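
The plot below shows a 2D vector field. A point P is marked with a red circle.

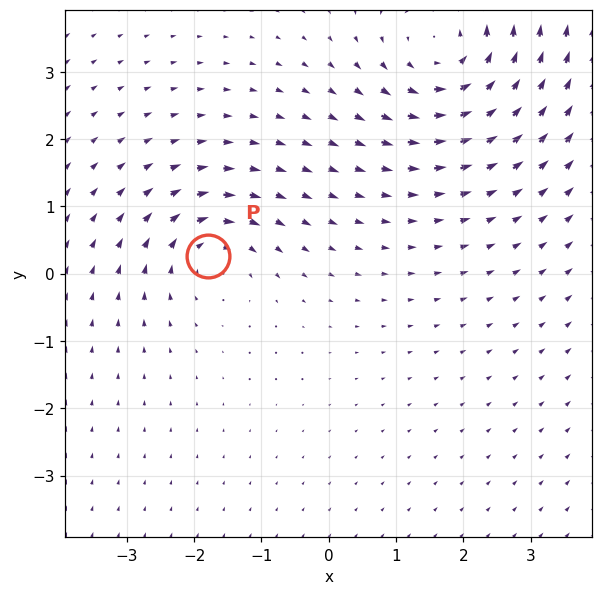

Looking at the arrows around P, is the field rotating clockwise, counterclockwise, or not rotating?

clockwise

Near P at (-1.8, 0.3) the arrows circulate clockwise. The curl (z-component) there is about -4; negative curl means clockwise rotation.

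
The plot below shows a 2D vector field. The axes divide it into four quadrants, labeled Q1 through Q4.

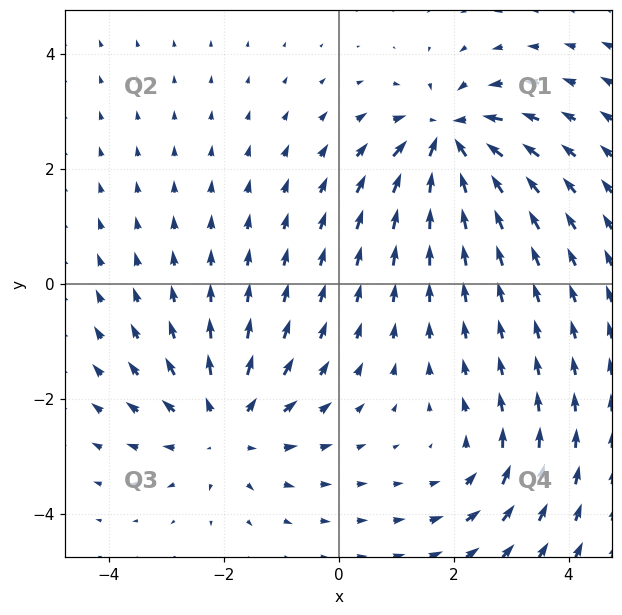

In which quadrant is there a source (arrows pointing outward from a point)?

The source sits at approximately (-2.0, -2.5), which lies in quadrant Q3. The divergence there is about +4, positive as expected for a source.

Q3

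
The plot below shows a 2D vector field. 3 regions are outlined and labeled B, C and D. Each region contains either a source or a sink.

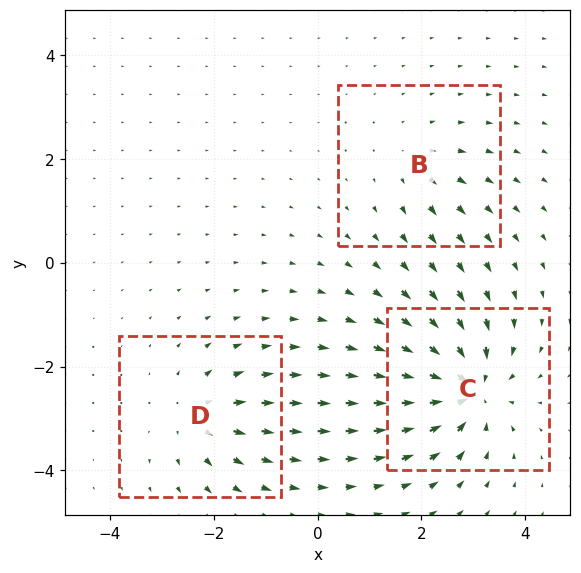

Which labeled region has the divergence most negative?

Divergence at each region's feature centre — B: about +2, C: about -6, D: about +4. Region C is most negative.

C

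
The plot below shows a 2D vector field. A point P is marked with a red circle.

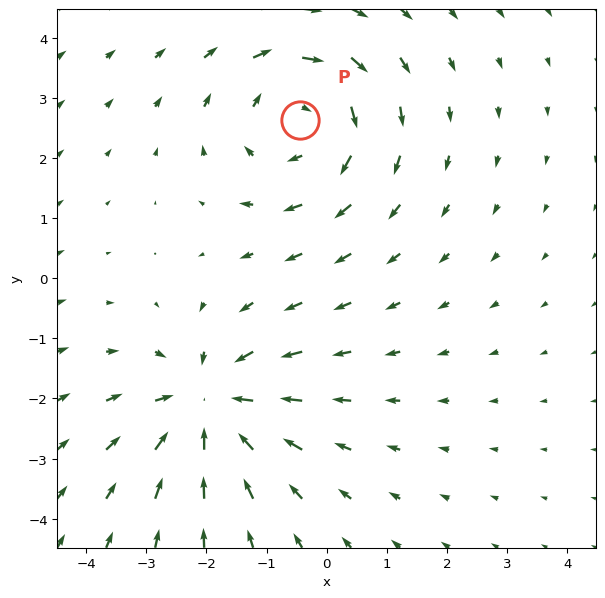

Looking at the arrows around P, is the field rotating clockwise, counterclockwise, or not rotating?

clockwise

Near P at (-0.4, 2.6) the arrows circulate clockwise. The curl (z-component) there is about -3; negative curl means clockwise rotation.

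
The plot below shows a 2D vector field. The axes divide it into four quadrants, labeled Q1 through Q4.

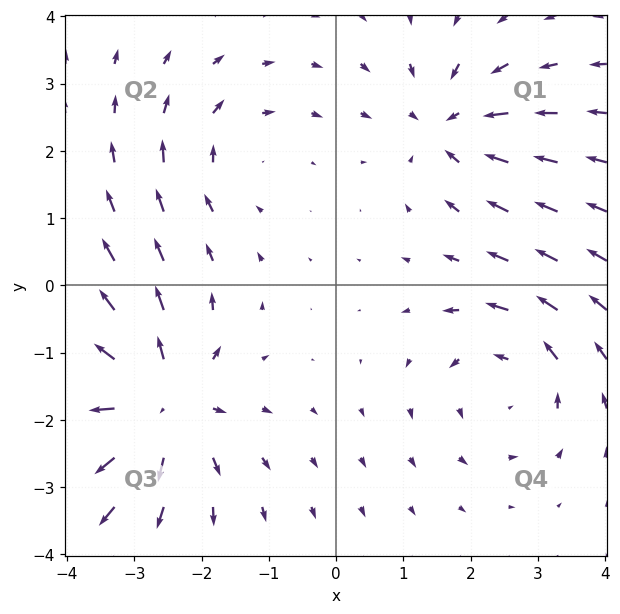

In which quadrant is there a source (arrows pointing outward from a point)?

The source sits at approximately (-2.7, -1.7), which lies in quadrant Q3. The divergence there is about +5, positive as expected for a source.

Q3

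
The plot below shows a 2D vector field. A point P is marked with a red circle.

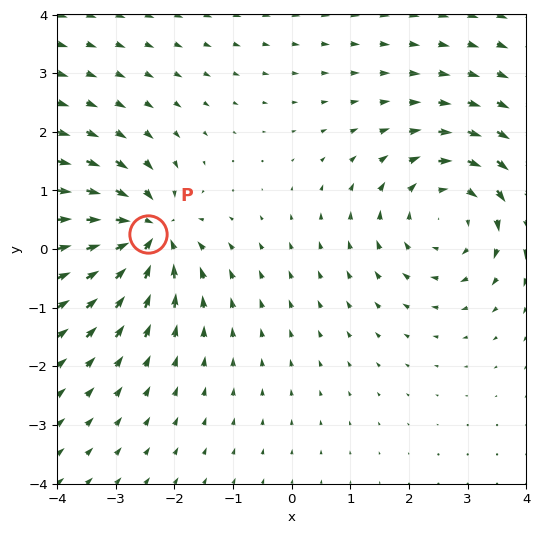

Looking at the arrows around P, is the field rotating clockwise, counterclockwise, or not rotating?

Near P at (-2.5, 0.3) the arrows show no circulation. The curl there is ≈0.

not rotating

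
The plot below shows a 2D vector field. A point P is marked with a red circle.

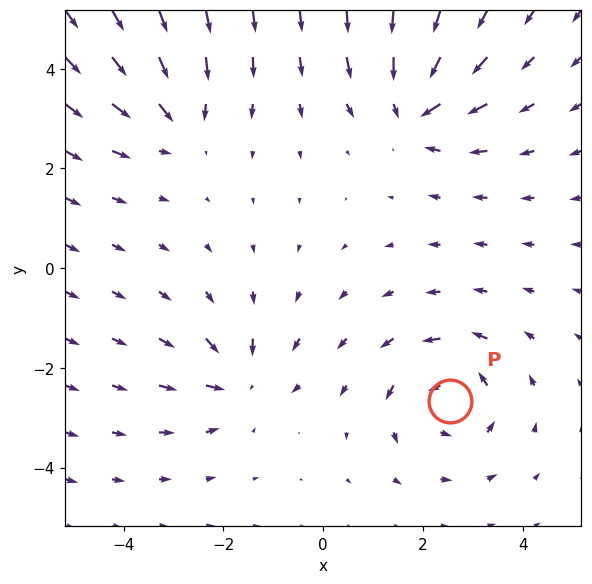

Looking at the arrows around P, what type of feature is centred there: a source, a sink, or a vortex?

vortex

At P (2.5, -2.7) the arrows circulate counterclockwise. Divergence ≈0, curl about +4 — near-zero divergence with nonzero curl is a vortex.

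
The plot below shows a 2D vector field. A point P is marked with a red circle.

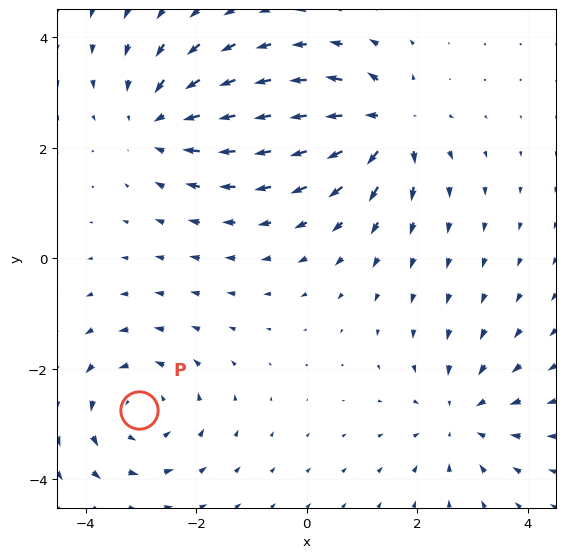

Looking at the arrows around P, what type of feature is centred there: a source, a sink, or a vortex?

vortex

At P (-3.0, -2.8) the arrows circulate counterclockwise. Divergence ≈0, curl about +4 — near-zero divergence with nonzero curl is a vortex.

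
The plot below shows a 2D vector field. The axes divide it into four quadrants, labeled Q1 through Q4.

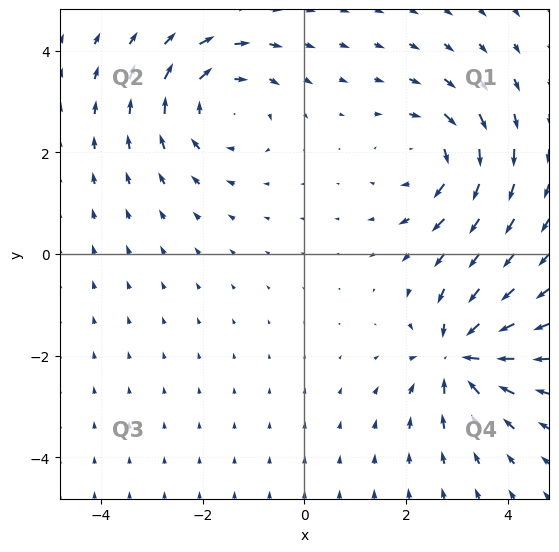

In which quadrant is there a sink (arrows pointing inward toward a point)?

The sink sits at approximately (3.0, -2.0), which lies in quadrant Q4. The divergence there is about -6, negative as expected for a sink.

Q4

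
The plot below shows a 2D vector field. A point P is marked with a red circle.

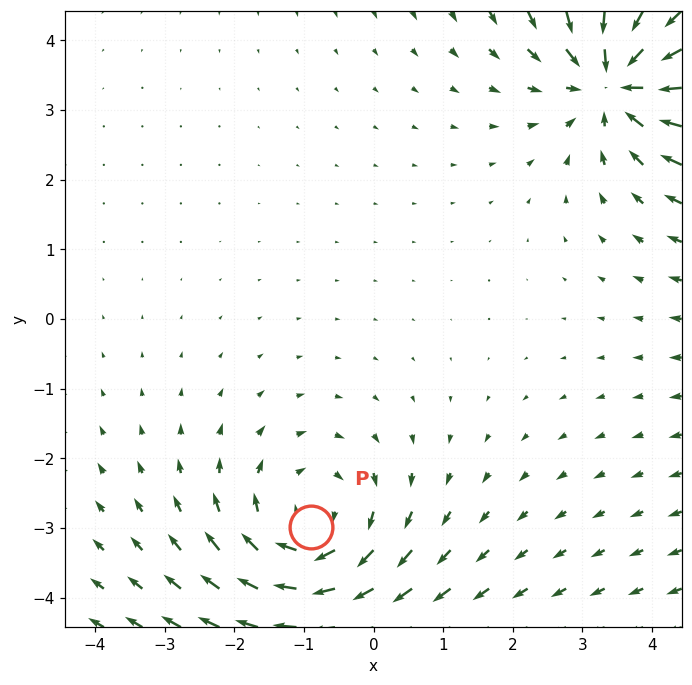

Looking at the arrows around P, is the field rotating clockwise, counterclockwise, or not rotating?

clockwise

Near P at (-0.9, -3.0) the arrows circulate clockwise. The curl (z-component) there is about -3; negative curl means clockwise rotation.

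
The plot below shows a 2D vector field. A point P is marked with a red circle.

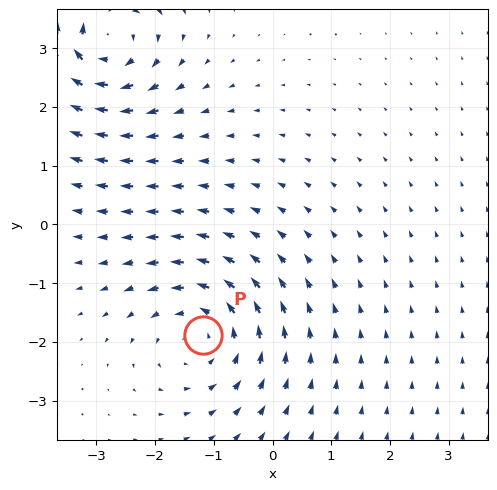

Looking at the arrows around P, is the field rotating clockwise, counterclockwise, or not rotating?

counterclockwise

Near P at (-1.2, -1.9) the arrows circulate counterclockwise. The curl (z-component) there is about +3; positive curl means counterclockwise rotation.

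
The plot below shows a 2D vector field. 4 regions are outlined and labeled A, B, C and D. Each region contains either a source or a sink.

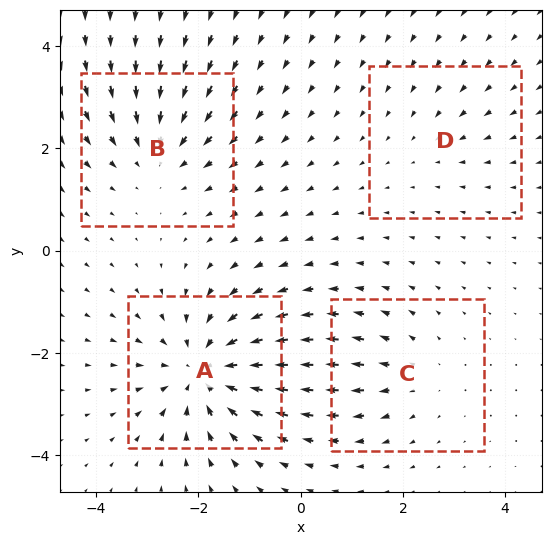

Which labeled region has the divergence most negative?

Divergence at each region's feature centre — A: about -7, B: about -4, C: about +3, D: about -2. Region A is most negative.

A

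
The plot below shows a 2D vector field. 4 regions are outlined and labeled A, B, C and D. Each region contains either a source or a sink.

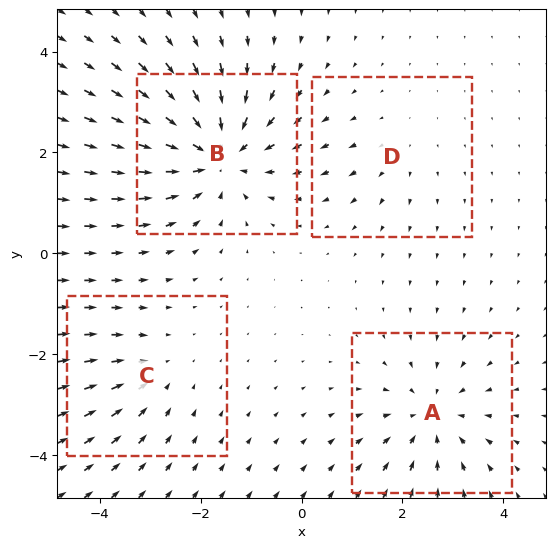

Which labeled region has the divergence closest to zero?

D

Divergence at each region's feature centre — A: about -4, B: about -7, C: about -3, D: about +2. Region D is closest to zero.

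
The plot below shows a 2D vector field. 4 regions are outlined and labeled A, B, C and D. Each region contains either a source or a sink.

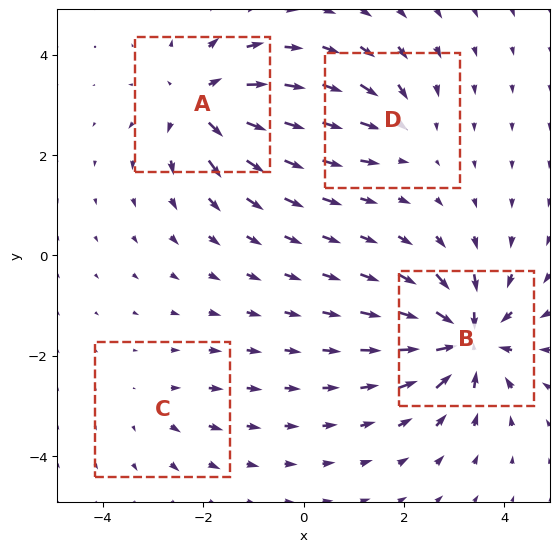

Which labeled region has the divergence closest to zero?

C

Divergence at each region's feature centre — A: about +6, B: about -8, C: about +2, D: about -4. Region C is closest to zero.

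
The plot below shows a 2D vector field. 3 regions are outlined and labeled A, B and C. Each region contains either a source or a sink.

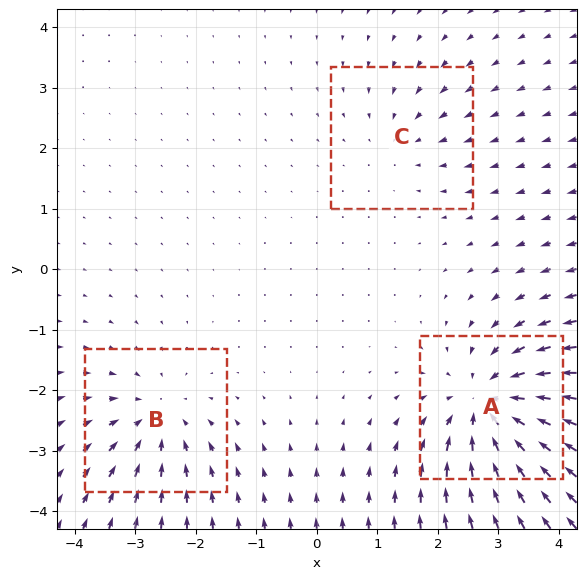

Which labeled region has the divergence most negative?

Divergence at each region's feature centre — A: about -6, B: about -4, C: about -2. Region A is most negative.

A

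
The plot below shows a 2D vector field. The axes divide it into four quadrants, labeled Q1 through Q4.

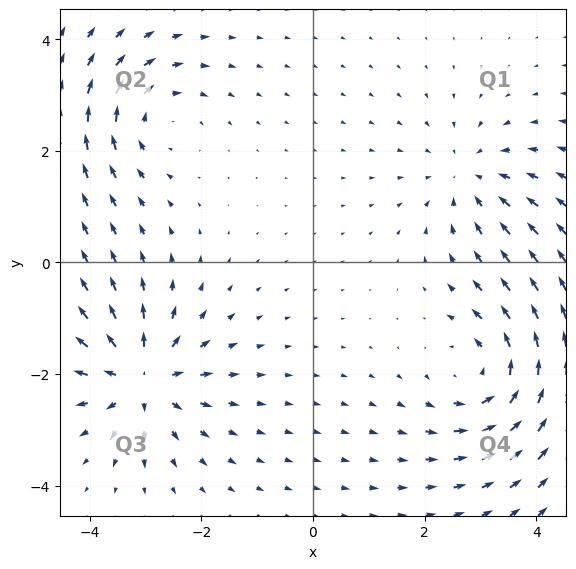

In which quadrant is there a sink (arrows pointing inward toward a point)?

The sink sits at approximately (2.8, 1.5), which lies in quadrant Q1. The divergence there is about -3, negative as expected for a sink.

Q1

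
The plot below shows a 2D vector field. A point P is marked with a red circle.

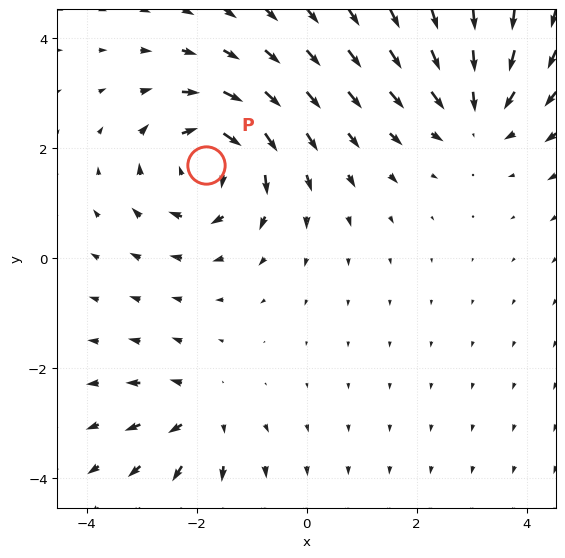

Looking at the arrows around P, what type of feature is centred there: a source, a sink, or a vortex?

vortex

At P (-1.8, 1.7) the arrows circulate clockwise. Divergence ≈0, curl about -5 — near-zero divergence with nonzero curl is a vortex.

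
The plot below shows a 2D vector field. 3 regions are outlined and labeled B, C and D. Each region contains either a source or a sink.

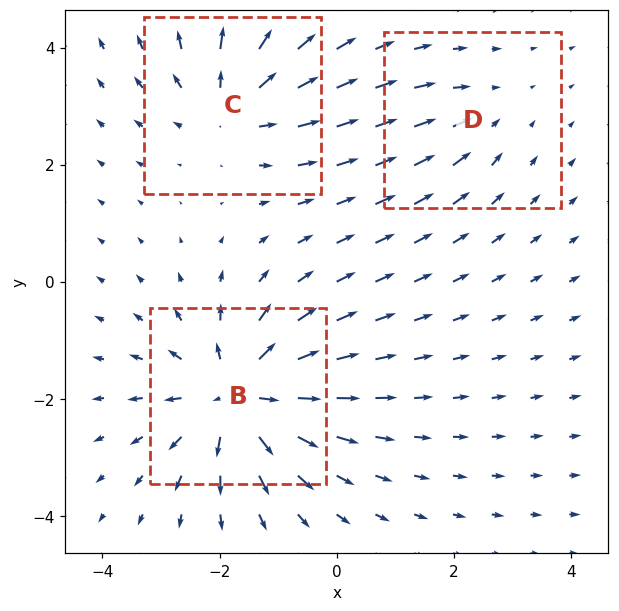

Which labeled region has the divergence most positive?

Divergence at each region's feature centre — B: about +5, C: about +4, D: about -2. Region B is most positive.

B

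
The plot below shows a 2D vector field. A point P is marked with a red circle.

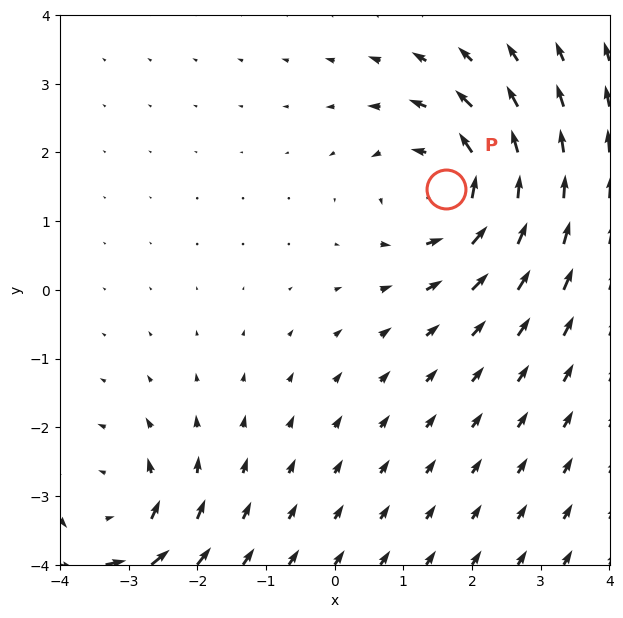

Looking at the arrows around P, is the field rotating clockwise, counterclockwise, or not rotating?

Near P at (1.6, 1.5) the arrows circulate counterclockwise. The curl (z-component) there is about +5; positive curl means counterclockwise rotation.

counterclockwise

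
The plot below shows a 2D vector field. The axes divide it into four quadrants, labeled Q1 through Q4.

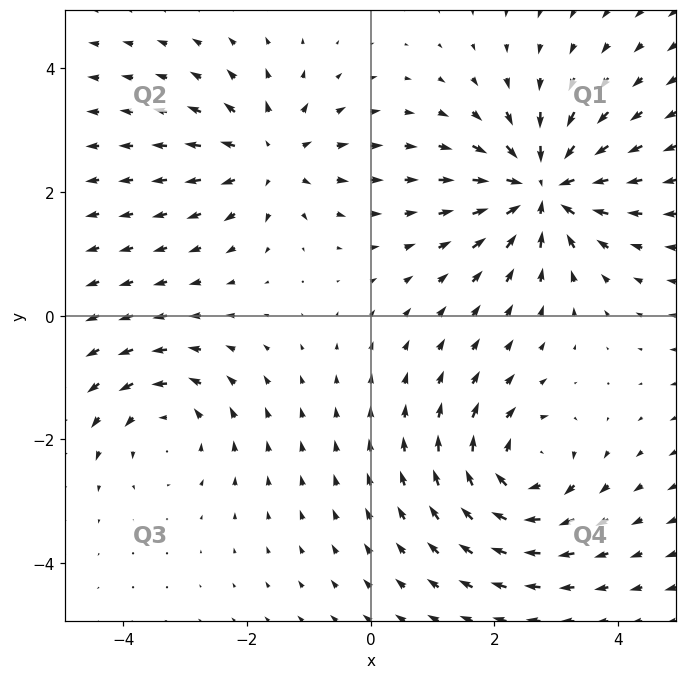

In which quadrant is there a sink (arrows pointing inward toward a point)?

The sink sits at approximately (2.8, 2.0), which lies in quadrant Q1. The divergence there is about -6, negative as expected for a sink.

Q1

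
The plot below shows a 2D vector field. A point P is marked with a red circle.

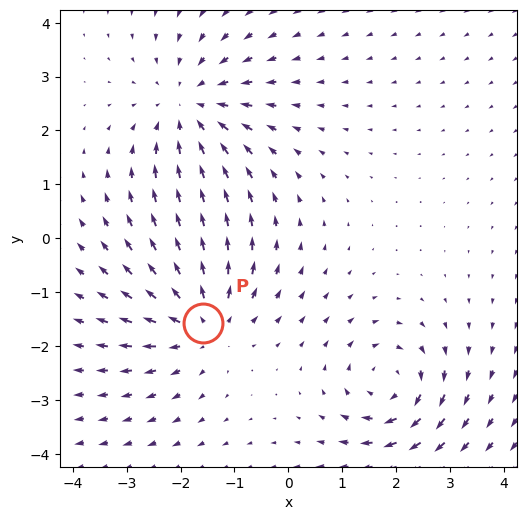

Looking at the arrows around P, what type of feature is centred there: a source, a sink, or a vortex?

At P (-1.6, -1.6) the arrows spread outward. Divergence about +4, curl ≈0 — positive divergence with near-zero curl is a source.

source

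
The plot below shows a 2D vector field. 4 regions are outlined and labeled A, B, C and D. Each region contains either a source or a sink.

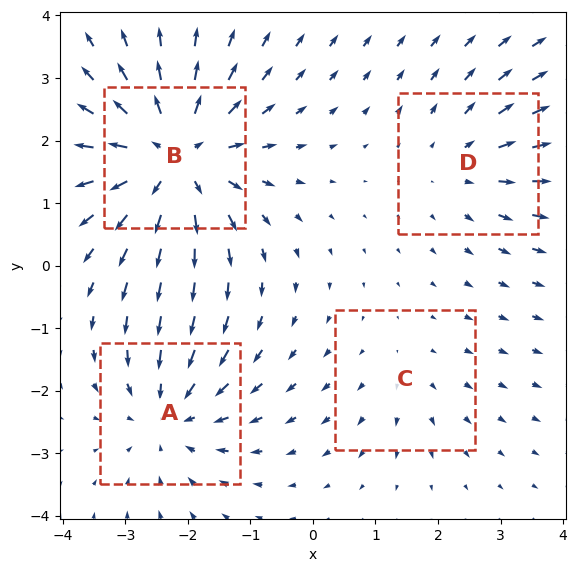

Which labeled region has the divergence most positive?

Divergence at each region's feature centre — A: about -4, B: about +7, C: about +2, D: about +3. Region B is most positive.

B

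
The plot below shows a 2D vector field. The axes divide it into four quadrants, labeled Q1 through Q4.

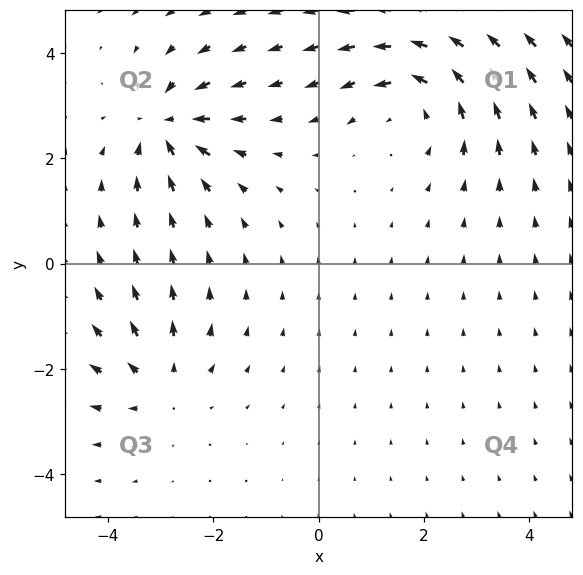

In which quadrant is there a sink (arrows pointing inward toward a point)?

The sink sits at approximately (-2.9, 2.6), which lies in quadrant Q2. The divergence there is about -4, negative as expected for a sink.

Q2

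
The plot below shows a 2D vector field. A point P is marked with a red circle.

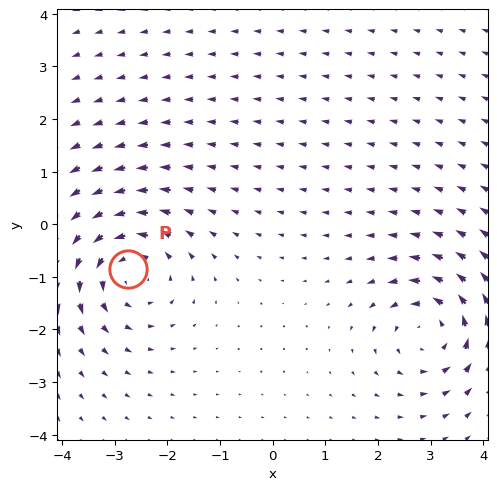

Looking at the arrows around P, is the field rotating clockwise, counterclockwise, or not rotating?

Near P at (-2.8, -0.8) the arrows circulate counterclockwise. The curl (z-component) there is about +4; positive curl means counterclockwise rotation.

counterclockwise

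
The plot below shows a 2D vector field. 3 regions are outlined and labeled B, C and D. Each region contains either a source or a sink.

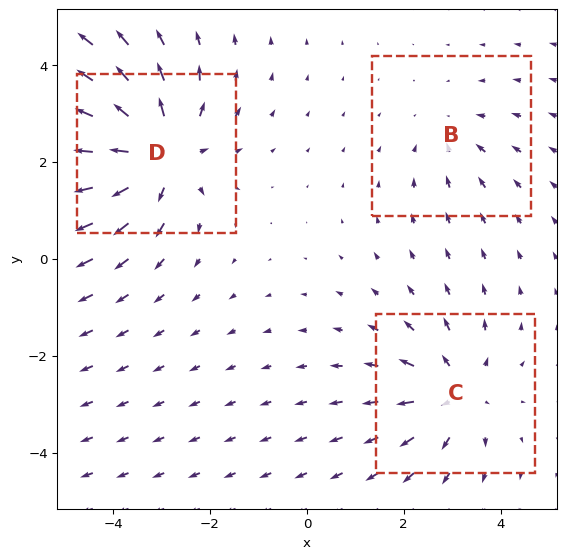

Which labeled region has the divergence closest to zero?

Divergence at each region's feature centre — B: about -2, C: about +3, D: about +5. Region B is closest to zero.

B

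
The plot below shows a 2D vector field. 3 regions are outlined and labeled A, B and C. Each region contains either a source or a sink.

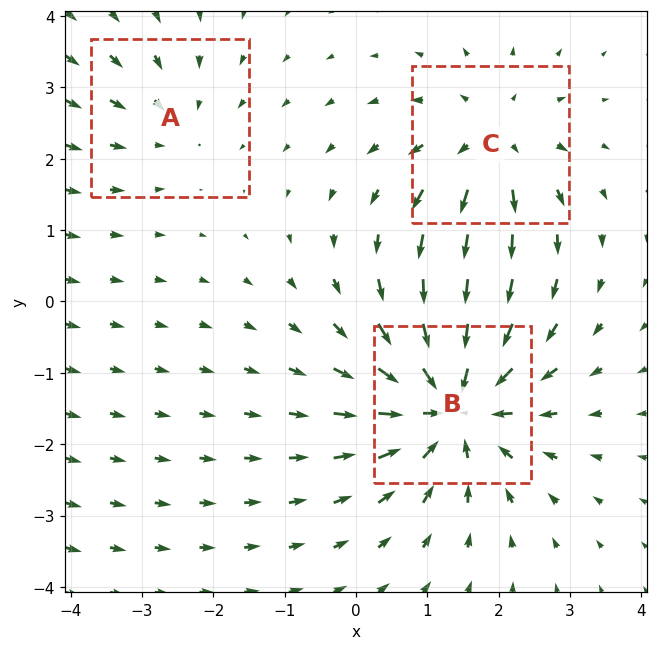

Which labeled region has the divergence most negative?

Divergence at each region's feature centre — A: about -2, B: about -5, C: about +3. Region B is most negative.

B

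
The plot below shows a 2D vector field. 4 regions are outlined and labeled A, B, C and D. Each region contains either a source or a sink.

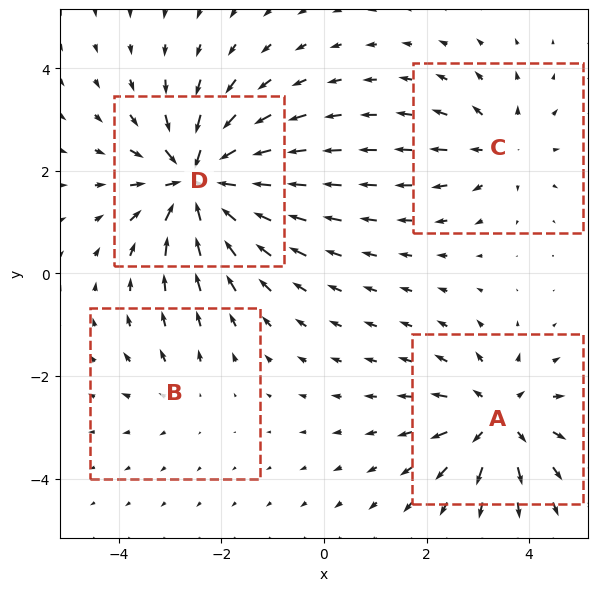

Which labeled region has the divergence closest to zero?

Divergence at each region's feature centre — A: about +5, B: about +2, C: about +4, D: about -8. Region B is closest to zero.

B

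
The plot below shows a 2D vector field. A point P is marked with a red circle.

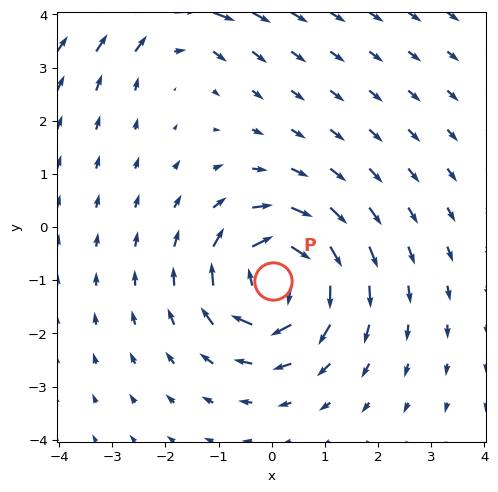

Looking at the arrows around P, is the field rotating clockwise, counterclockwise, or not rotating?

clockwise

Near P at (0.0, -1.0) the arrows circulate clockwise. The curl (z-component) there is about -6; negative curl means clockwise rotation.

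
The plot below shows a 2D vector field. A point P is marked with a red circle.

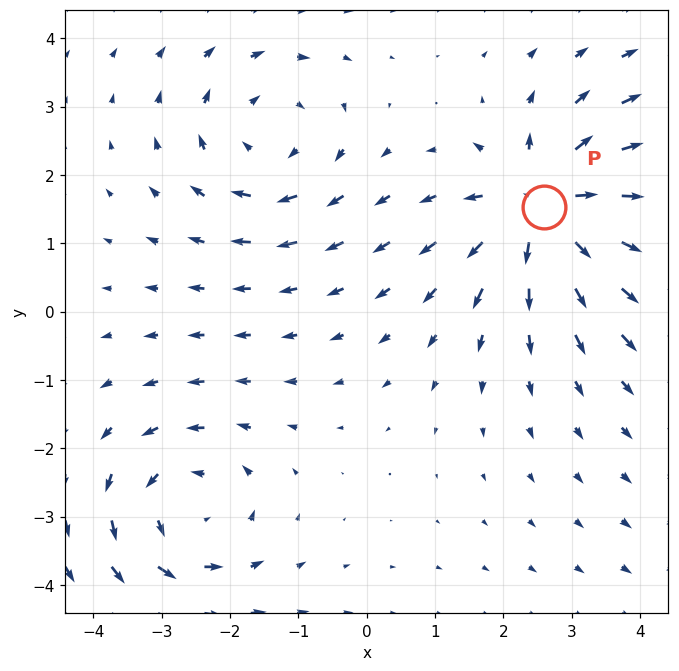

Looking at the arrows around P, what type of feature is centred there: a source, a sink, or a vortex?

At P (2.6, 1.5) the arrows spread outward. Divergence about +7, curl ≈0 — positive divergence with near-zero curl is a source.

source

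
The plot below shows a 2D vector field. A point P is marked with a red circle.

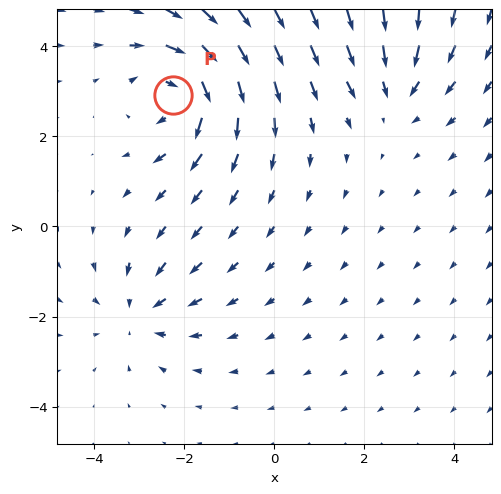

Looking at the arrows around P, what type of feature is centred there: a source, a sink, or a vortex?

At P (-2.2, 2.9) the arrows circulate clockwise. Divergence ≈0, curl about -5 — near-zero divergence with nonzero curl is a vortex.

vortex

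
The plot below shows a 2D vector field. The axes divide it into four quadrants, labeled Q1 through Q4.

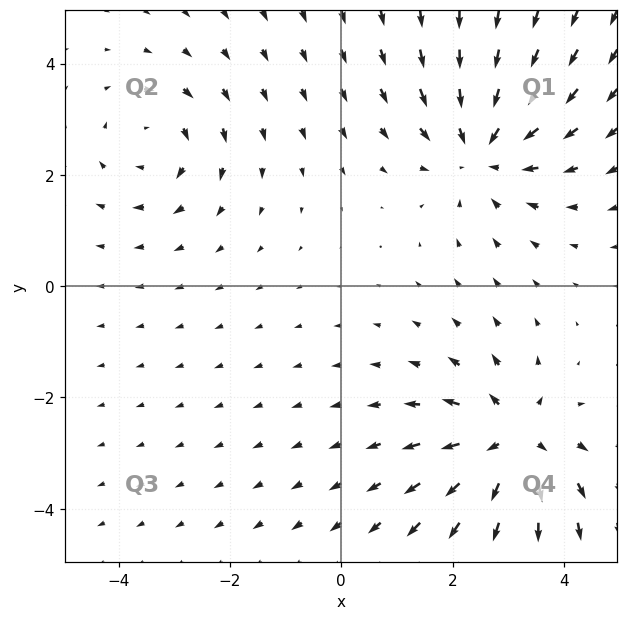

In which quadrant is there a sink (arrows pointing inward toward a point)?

Q1

The sink sits at approximately (2.5, 2.5), which lies in quadrant Q1. The divergence there is about -4, negative as expected for a sink.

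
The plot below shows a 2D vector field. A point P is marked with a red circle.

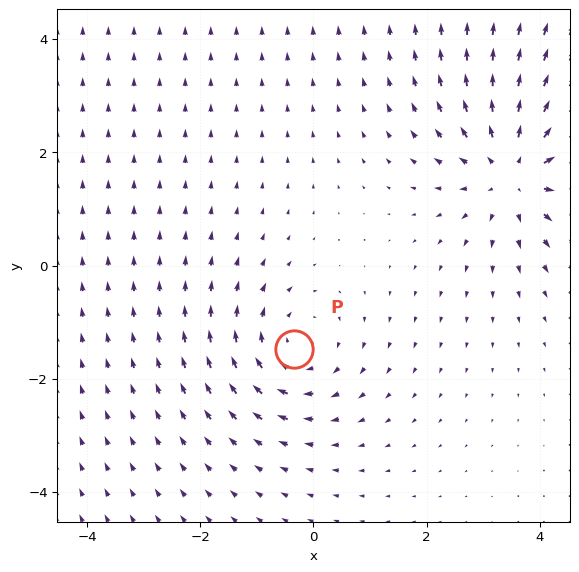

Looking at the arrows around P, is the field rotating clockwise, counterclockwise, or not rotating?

Near P at (-0.3, -1.5) the arrows circulate clockwise. The curl (z-component) there is about -3; negative curl means clockwise rotation.

clockwise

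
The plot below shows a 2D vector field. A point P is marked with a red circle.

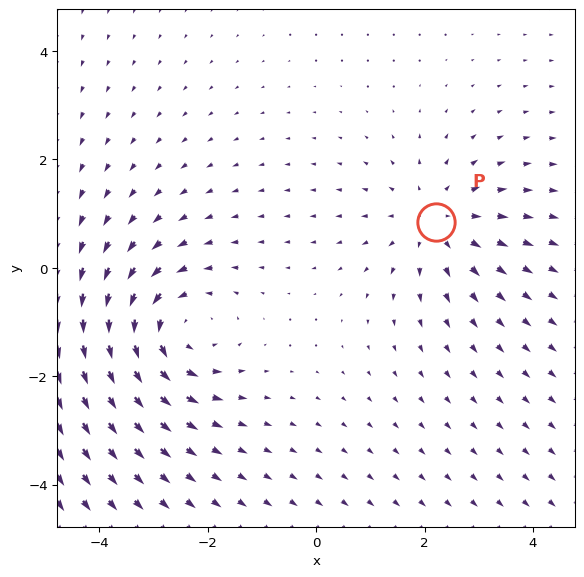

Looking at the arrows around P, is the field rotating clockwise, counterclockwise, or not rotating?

Near P at (2.2, 0.8) the arrows show no circulation. The curl there is ≈0.

not rotating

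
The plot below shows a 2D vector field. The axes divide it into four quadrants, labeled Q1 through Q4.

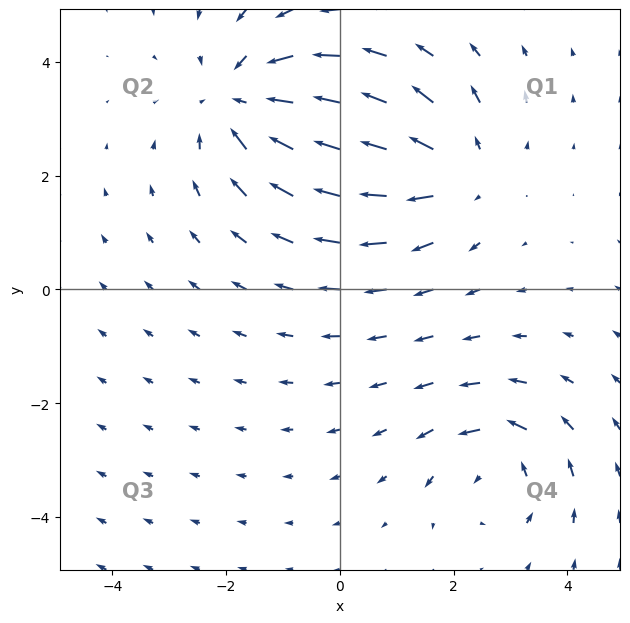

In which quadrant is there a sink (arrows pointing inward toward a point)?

The sink sits at approximately (-1.7, 3.3), which lies in quadrant Q2. The divergence there is about -3, negative as expected for a sink.

Q2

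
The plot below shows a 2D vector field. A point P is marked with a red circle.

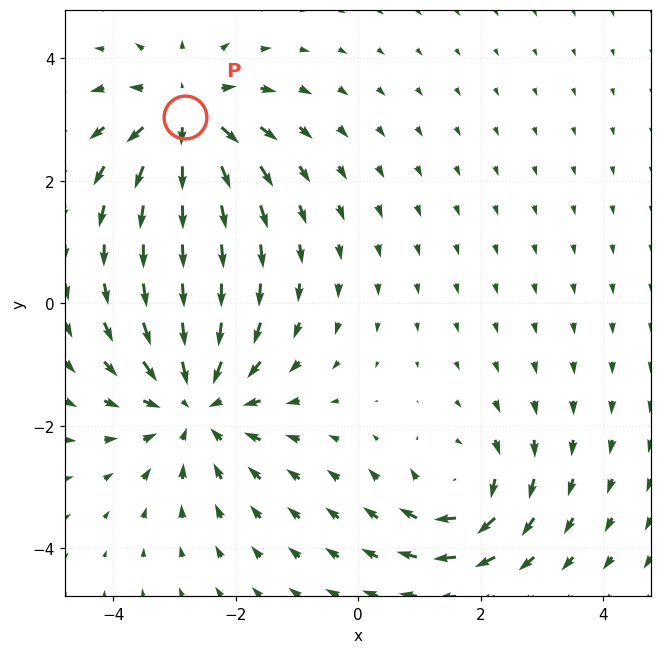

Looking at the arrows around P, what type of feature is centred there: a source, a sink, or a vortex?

source

At P (-2.8, 3.0) the arrows spread outward. Divergence about +5, curl ≈0 — positive divergence with near-zero curl is a source.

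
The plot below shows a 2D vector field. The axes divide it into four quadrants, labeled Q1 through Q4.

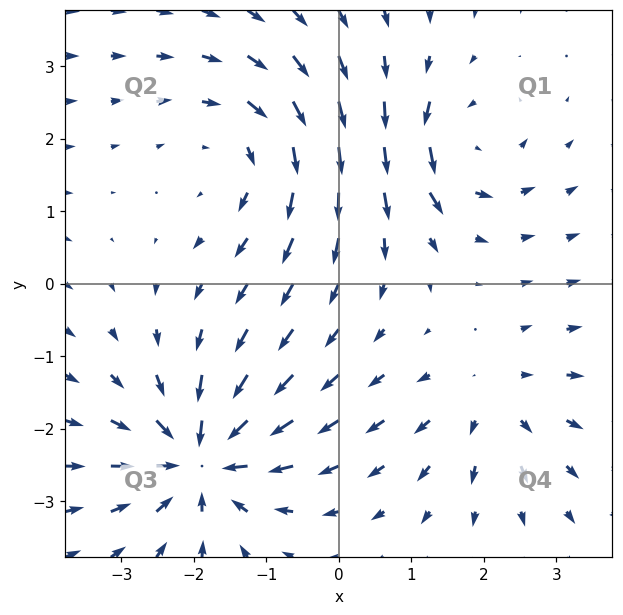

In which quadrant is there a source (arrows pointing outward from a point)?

Q4

The source sits at approximately (2.1, -1.6), which lies in quadrant Q4. The divergence there is about +3, positive as expected for a source.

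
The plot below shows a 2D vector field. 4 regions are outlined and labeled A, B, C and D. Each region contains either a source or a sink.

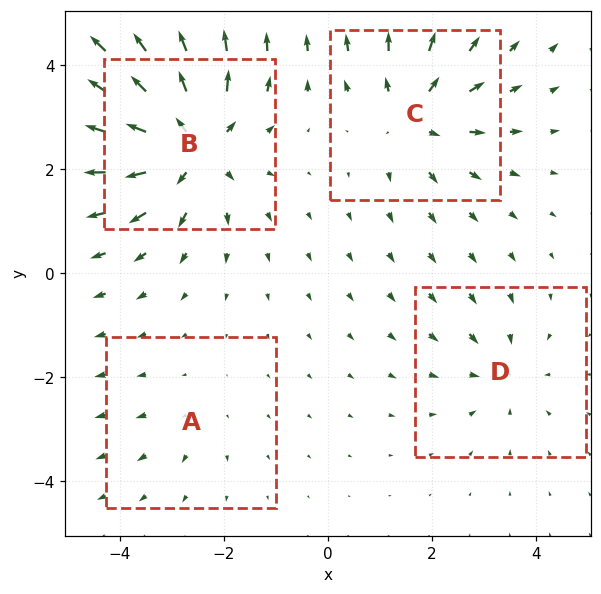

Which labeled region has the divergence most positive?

Divergence at each region's feature centre — A: about +2, B: about +7, C: about +5, D: about -3. Region B is most positive.

B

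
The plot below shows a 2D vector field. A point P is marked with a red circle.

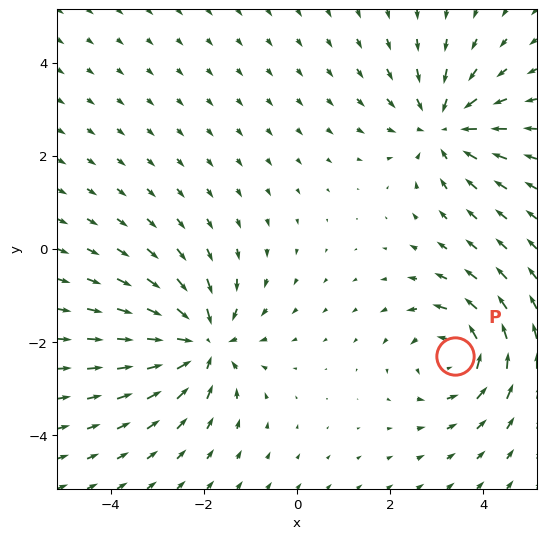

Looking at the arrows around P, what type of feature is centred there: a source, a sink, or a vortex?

vortex

At P (3.4, -2.3) the arrows circulate counterclockwise. Divergence ≈0, curl about +4 — near-zero divergence with nonzero curl is a vortex.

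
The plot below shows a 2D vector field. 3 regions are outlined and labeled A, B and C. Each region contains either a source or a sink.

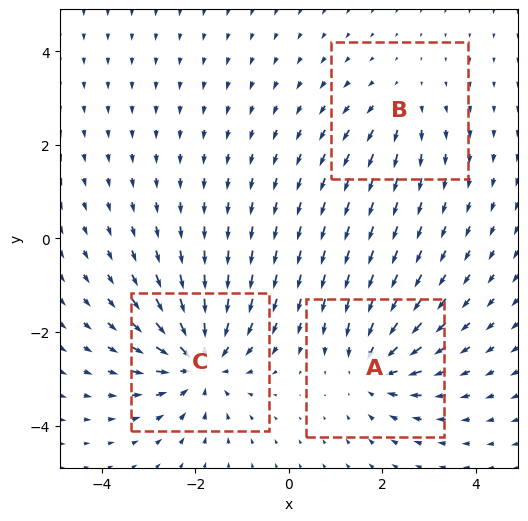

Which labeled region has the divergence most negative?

Divergence at each region's feature centre — A: about -4, B: about +2, C: about -5. Region C is most negative.

C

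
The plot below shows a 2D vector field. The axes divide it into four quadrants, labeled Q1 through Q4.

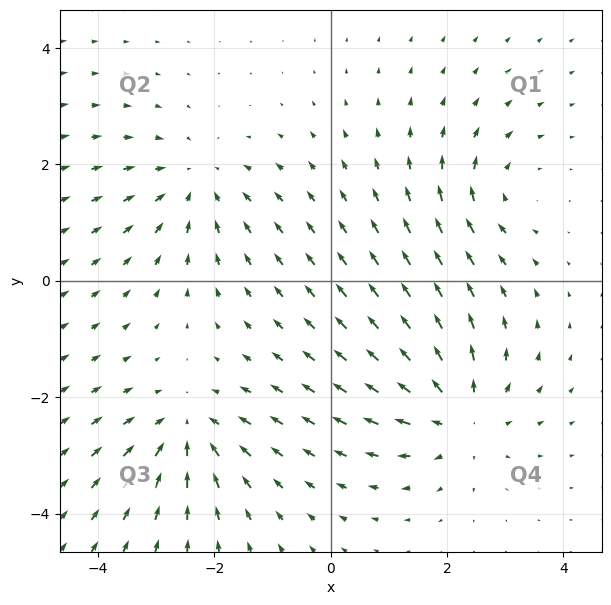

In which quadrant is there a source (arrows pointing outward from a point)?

The source sits at approximately (2.2, -2.3), which lies in quadrant Q4. The divergence there is about +5, positive as expected for a source.

Q4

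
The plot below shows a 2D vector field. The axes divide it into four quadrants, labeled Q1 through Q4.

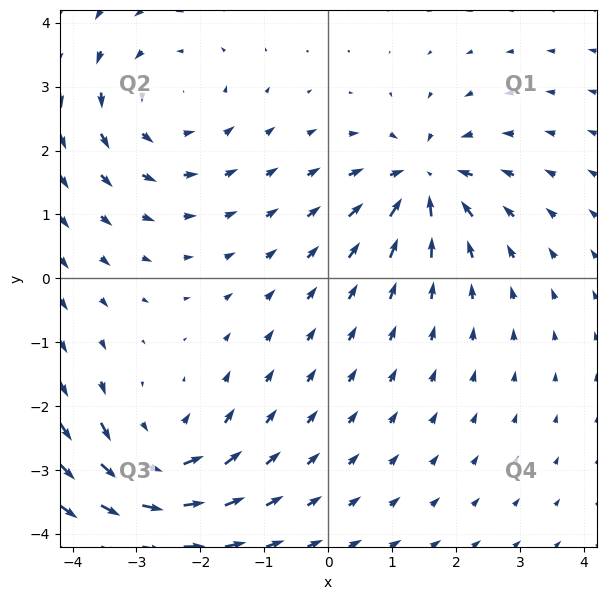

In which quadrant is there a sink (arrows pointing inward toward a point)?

The sink sits at approximately (1.5, 1.5), which lies in quadrant Q1. The divergence there is about -5, negative as expected for a sink.

Q1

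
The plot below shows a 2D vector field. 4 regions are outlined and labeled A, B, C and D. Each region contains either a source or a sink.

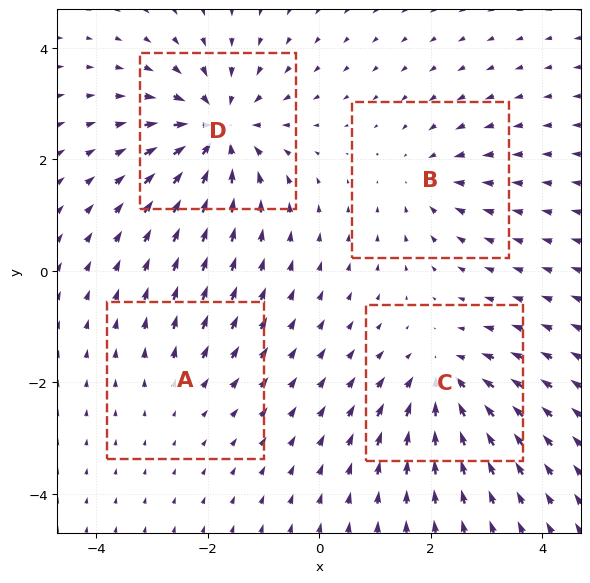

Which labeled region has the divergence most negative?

D

Divergence at each region's feature centre — A: about +2, B: about -3, C: about -5, D: about -7. Region D is most negative.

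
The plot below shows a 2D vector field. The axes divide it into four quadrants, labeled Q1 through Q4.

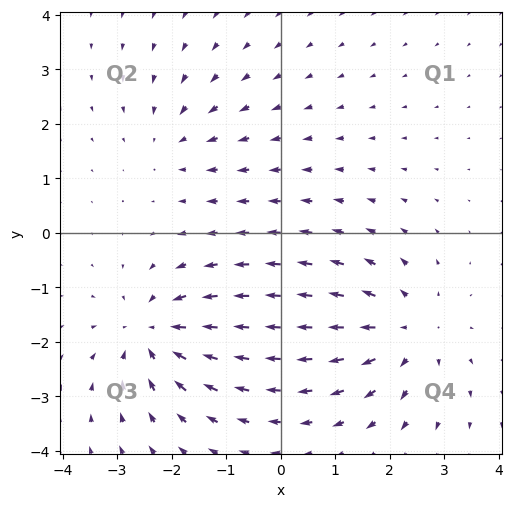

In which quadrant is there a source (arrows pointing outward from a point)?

The source sits at approximately (2.3, -1.8), which lies in quadrant Q4. The divergence there is about +4, positive as expected for a source.

Q4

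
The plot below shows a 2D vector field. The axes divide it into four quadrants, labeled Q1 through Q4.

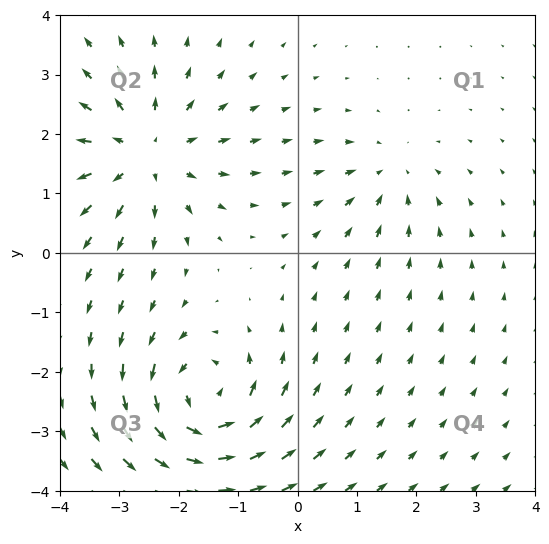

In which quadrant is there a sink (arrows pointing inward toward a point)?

Q1

The sink sits at approximately (1.5, 1.3), which lies in quadrant Q1. The divergence there is about -3, negative as expected for a sink.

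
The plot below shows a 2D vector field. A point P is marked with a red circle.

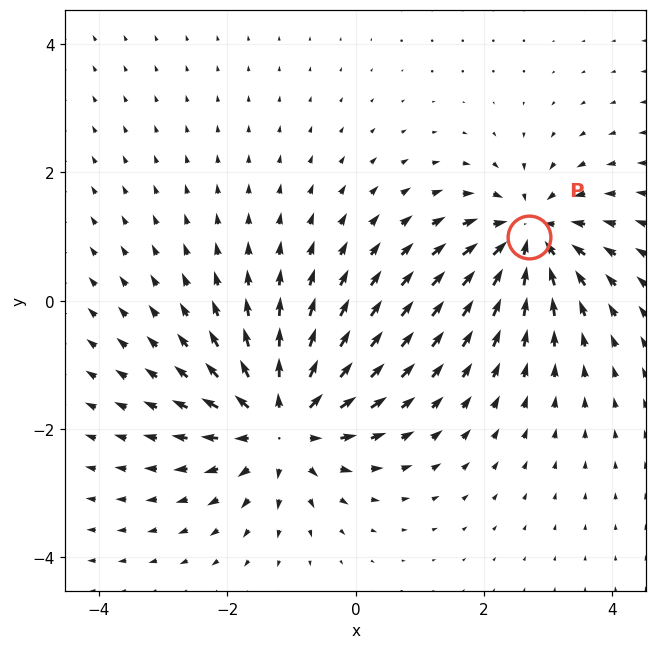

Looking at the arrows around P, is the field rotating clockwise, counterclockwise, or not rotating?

not rotating

Near P at (2.7, 1.0) the arrows show no circulation. The curl there is ≈0.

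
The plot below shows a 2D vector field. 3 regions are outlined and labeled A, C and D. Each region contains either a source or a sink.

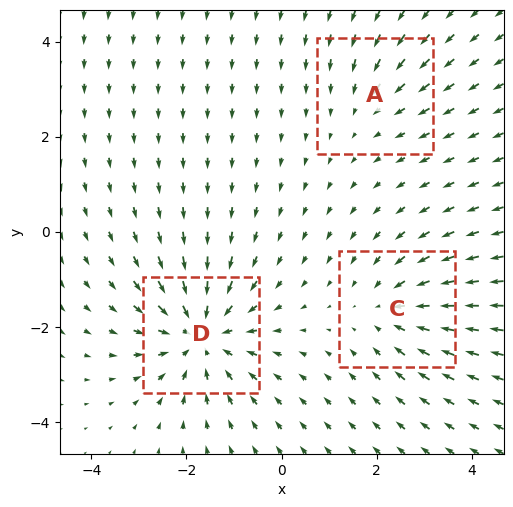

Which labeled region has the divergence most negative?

Divergence at each region's feature centre — A: about -2, C: about -3, D: about -5. Region D is most negative.

D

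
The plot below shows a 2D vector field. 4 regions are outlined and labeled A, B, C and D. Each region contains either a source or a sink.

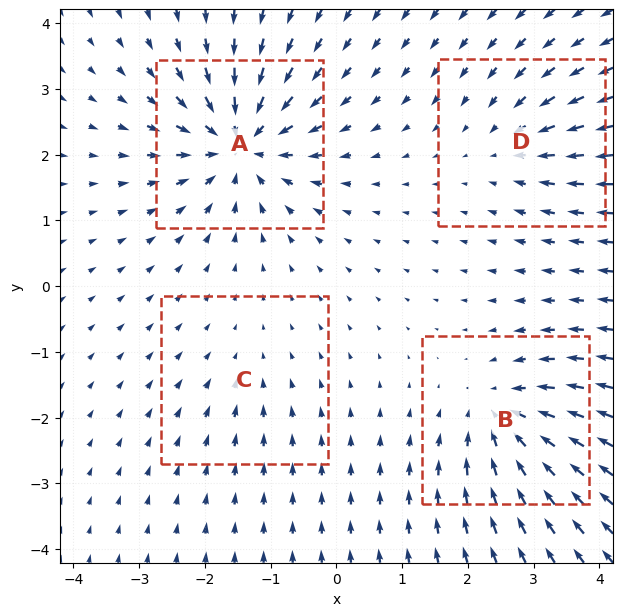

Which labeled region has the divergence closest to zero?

Divergence at each region's feature centre — A: about -8, B: about -6, C: about -2, D: about -4. Region C is closest to zero.

C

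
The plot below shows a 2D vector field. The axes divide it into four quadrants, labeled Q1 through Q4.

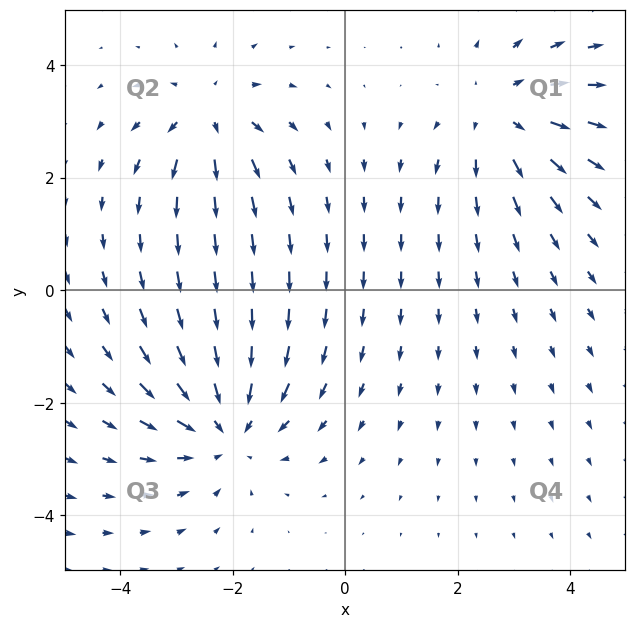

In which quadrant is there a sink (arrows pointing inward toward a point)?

Q3

The sink sits at approximately (-2.1, -2.4), which lies in quadrant Q3. The divergence there is about -3, negative as expected for a sink.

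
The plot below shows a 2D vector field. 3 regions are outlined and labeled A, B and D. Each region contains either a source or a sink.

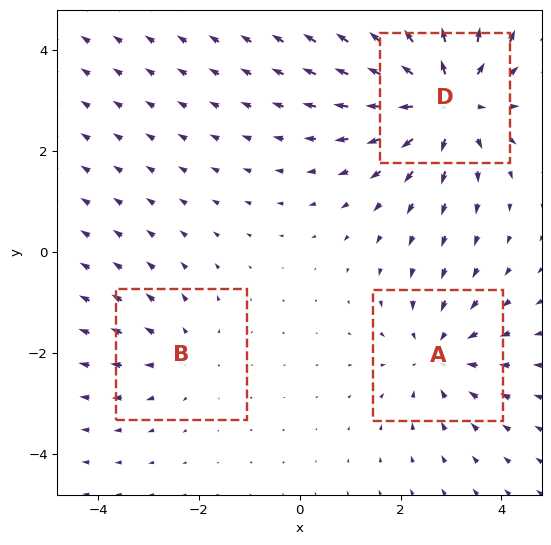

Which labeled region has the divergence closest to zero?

Divergence at each region's feature centre — A: about -3, B: about +2, D: about +4. Region B is closest to zero.

B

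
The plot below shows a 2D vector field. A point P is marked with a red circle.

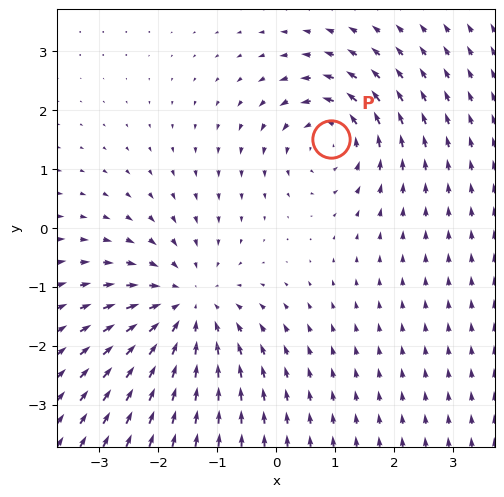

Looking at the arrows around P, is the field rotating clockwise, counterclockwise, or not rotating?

Near P at (0.9, 1.5) the arrows circulate counterclockwise. The curl (z-component) there is about +4; positive curl means counterclockwise rotation.

counterclockwise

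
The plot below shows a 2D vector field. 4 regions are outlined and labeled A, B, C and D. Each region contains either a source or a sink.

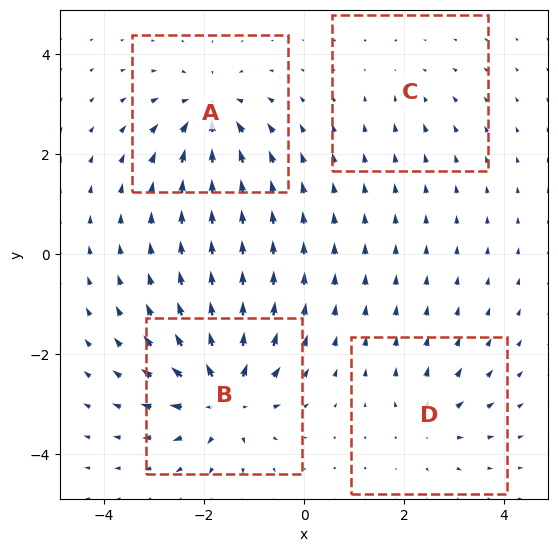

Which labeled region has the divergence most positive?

B

Divergence at each region's feature centre — A: about -6, B: about +8, C: about -2, D: about +4. Region B is most positive.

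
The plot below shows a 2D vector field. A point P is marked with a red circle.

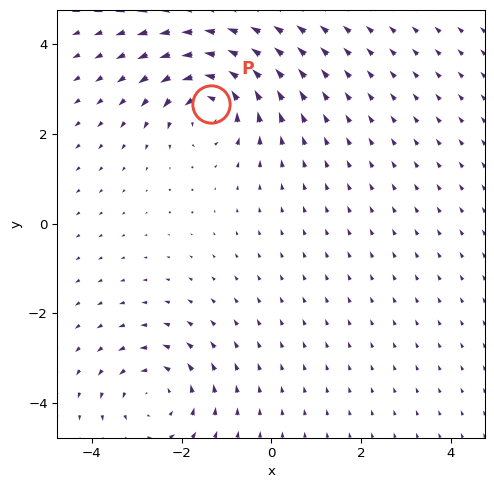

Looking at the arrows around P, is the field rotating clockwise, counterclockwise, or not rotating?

counterclockwise

Near P at (-1.3, 2.7) the arrows circulate counterclockwise. The curl (z-component) there is about +6; positive curl means counterclockwise rotation.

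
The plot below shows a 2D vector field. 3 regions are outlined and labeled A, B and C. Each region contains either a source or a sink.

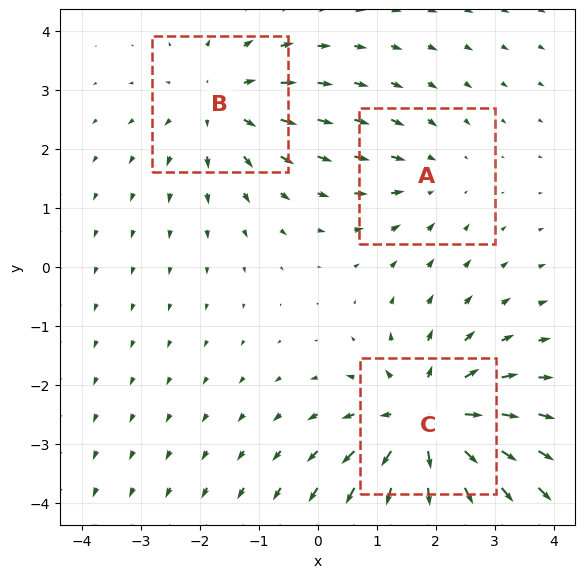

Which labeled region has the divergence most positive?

C

Divergence at each region's feature centre — A: about -2, B: about +3, C: about +5. Region C is most positive.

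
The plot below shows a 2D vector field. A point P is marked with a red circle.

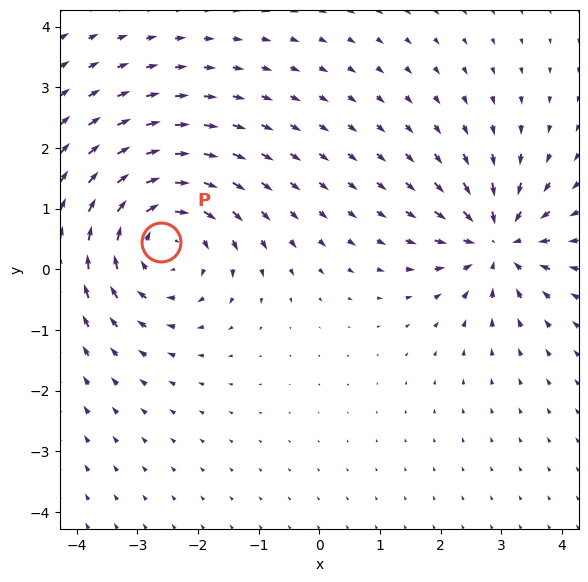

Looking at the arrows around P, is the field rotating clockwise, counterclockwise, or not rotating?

clockwise

Near P at (-2.6, 0.5) the arrows circulate clockwise. The curl (z-component) there is about -3; negative curl means clockwise rotation.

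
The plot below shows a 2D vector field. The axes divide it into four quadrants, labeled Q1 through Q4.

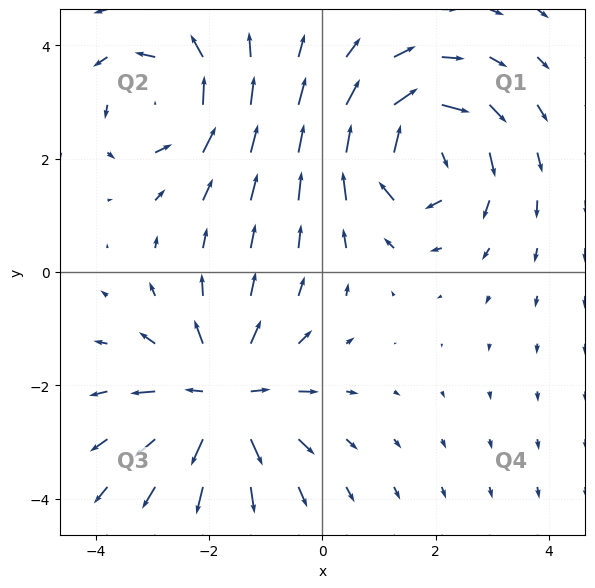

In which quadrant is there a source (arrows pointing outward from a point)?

The source sits at approximately (-1.8, -2.2), which lies in quadrant Q3. The divergence there is about +5, positive as expected for a source.

Q3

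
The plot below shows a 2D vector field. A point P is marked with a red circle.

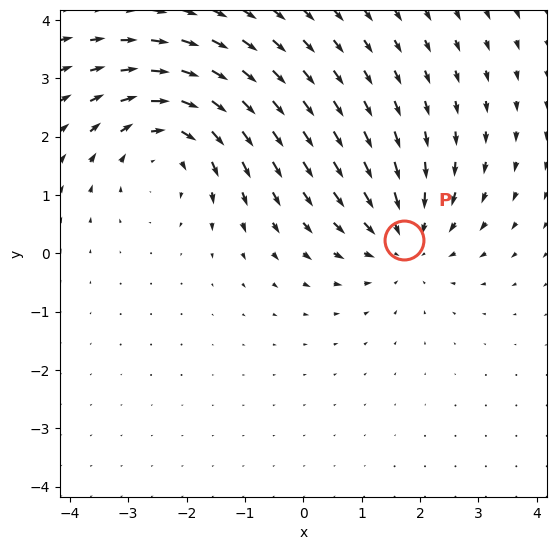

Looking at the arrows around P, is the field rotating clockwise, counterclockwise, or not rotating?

Near P at (1.7, 0.2) the arrows show no circulation. The curl there is ≈0.

not rotating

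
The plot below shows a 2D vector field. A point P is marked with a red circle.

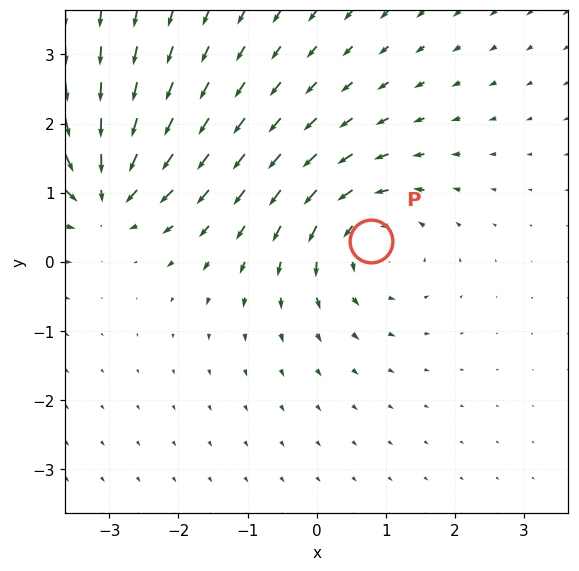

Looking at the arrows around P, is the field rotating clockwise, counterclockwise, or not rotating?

Near P at (0.8, 0.3) the arrows circulate counterclockwise. The curl (z-component) there is about +3; positive curl means counterclockwise rotation.

counterclockwise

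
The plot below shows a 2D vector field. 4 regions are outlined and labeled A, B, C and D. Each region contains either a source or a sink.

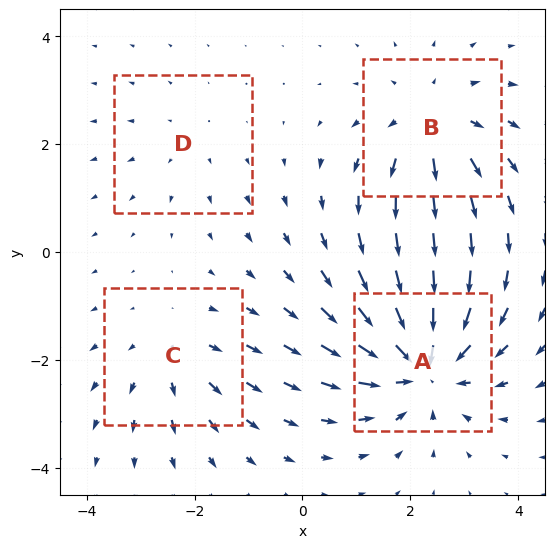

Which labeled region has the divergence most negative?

Divergence at each region's feature centre — A: about -6, B: about +4, C: about +3, D: about +2. Region A is most negative.

A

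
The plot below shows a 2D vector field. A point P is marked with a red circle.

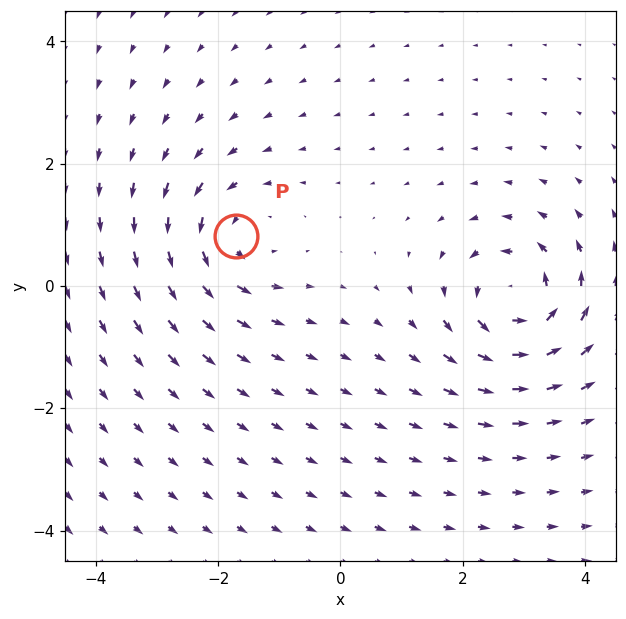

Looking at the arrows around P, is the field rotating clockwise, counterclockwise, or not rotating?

Near P at (-1.7, 0.8) the arrows circulate counterclockwise. The curl (z-component) there is about +4; positive curl means counterclockwise rotation.

counterclockwise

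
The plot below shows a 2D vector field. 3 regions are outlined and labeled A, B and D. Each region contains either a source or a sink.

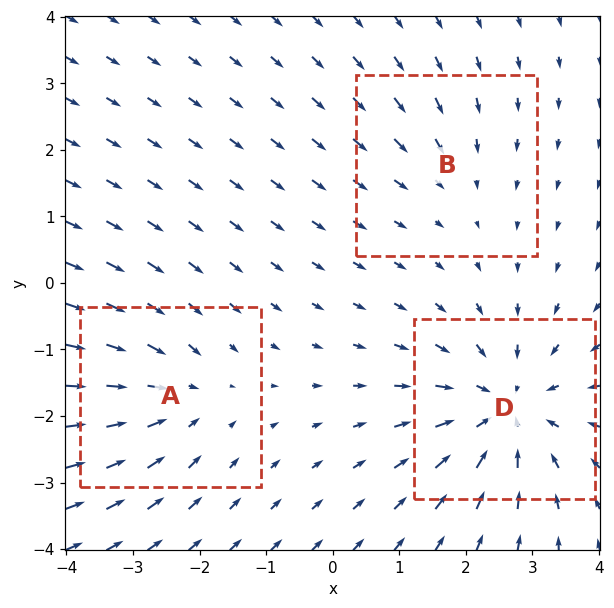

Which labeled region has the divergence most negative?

Divergence at each region's feature centre — A: about -3, B: about -2, D: about -5. Region D is most negative.

D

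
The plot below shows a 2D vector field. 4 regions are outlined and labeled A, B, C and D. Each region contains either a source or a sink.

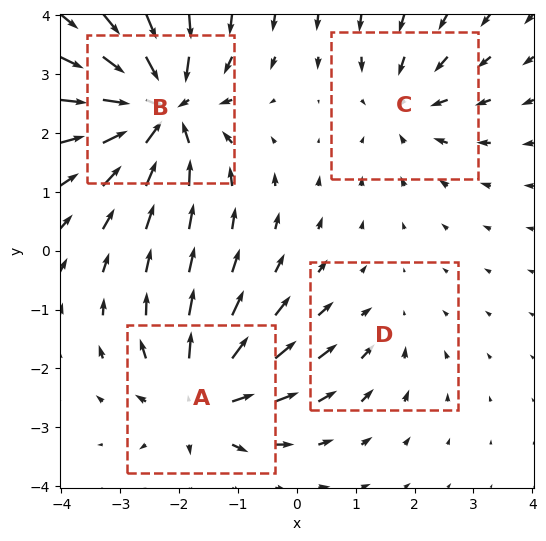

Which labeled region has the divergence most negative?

B

Divergence at each region's feature centre — A: about +5, B: about -7, C: about -3, D: about -2. Region B is most negative.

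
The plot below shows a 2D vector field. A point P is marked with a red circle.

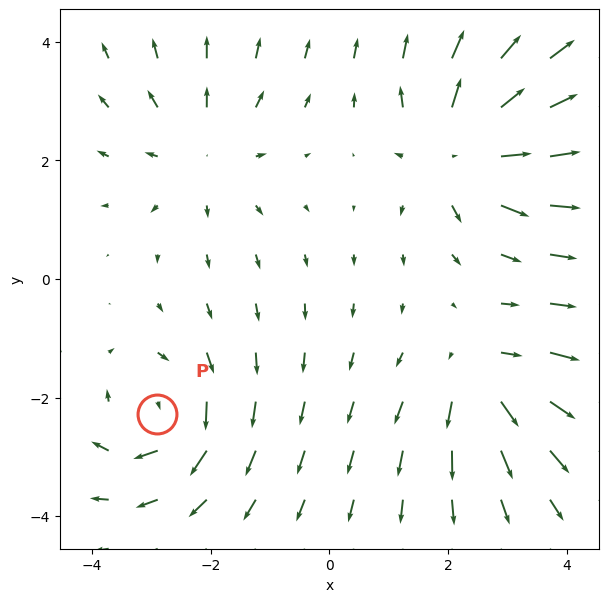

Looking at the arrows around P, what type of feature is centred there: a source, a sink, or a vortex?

At P (-2.9, -2.3) the arrows circulate clockwise. Divergence ≈0, curl about -5 — near-zero divergence with nonzero curl is a vortex.

vortex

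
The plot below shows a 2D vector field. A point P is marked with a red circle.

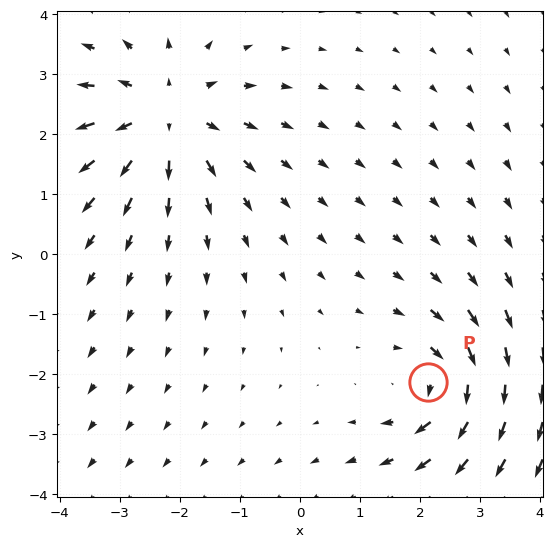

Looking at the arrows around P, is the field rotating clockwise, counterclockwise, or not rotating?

Near P at (2.1, -2.1) the arrows circulate clockwise. The curl (z-component) there is about -4; negative curl means clockwise rotation.

clockwise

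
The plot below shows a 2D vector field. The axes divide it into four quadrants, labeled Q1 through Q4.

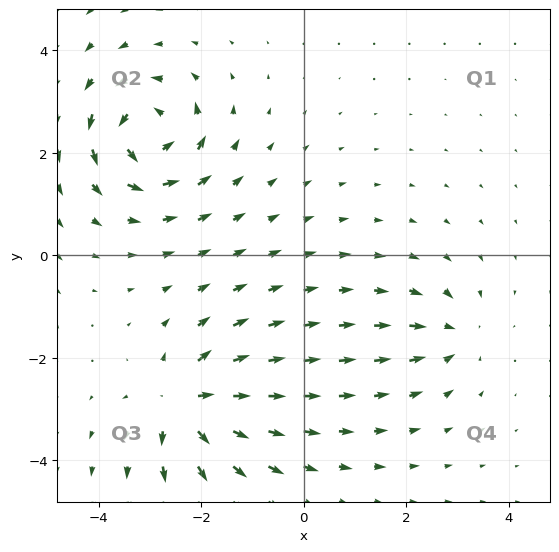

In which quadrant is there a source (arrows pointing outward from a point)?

Q3

The source sits at approximately (-2.3, -2.9), which lies in quadrant Q3. The divergence there is about +6, positive as expected for a source.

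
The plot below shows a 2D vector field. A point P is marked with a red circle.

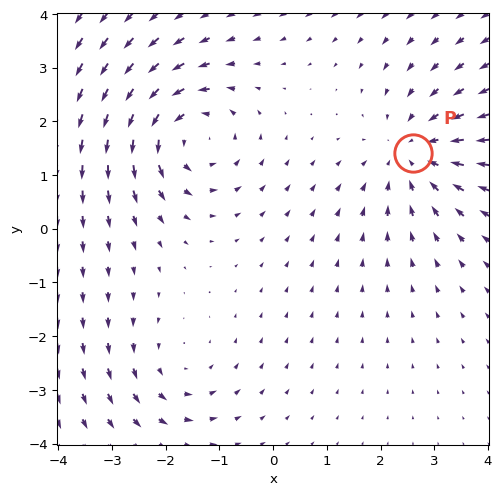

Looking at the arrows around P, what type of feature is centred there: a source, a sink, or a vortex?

At P (2.6, 1.4) the arrows converge inward. Divergence about -4, curl ≈0 — negative divergence with near-zero curl is a sink.

sink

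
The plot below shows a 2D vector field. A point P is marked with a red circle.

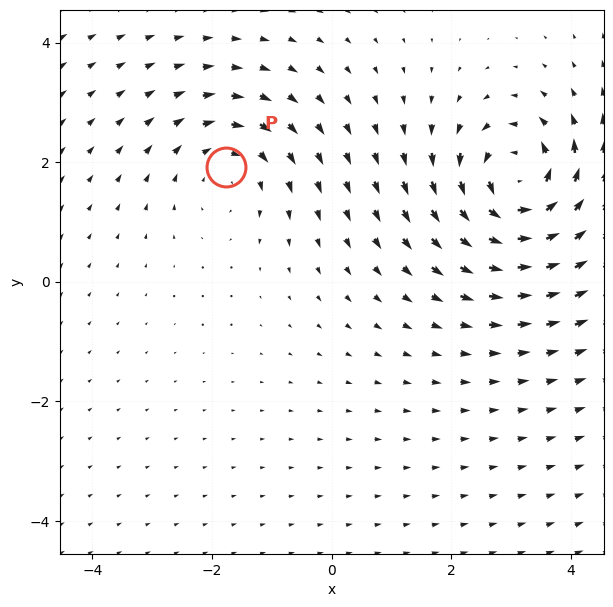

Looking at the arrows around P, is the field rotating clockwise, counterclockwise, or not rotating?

clockwise

Near P at (-1.8, 1.9) the arrows circulate clockwise. The curl (z-component) there is about -3; negative curl means clockwise rotation.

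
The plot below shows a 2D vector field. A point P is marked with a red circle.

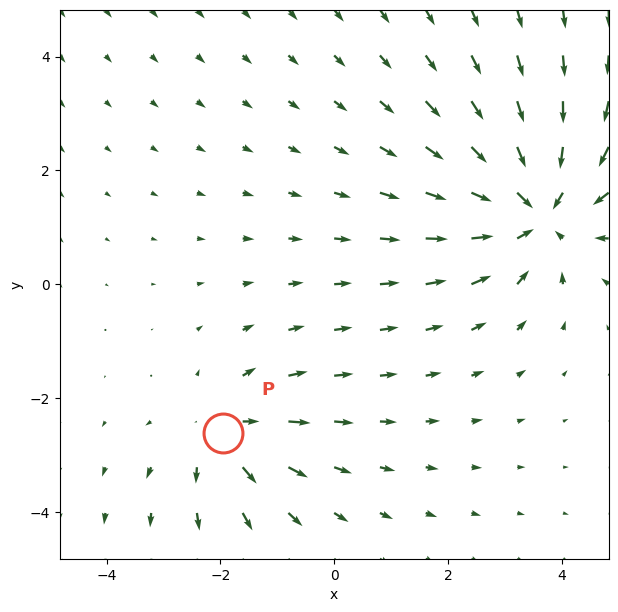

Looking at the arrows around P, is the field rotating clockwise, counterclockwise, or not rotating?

not rotating

Near P at (-1.9, -2.6) the arrows show no circulation. The curl there is ≈0.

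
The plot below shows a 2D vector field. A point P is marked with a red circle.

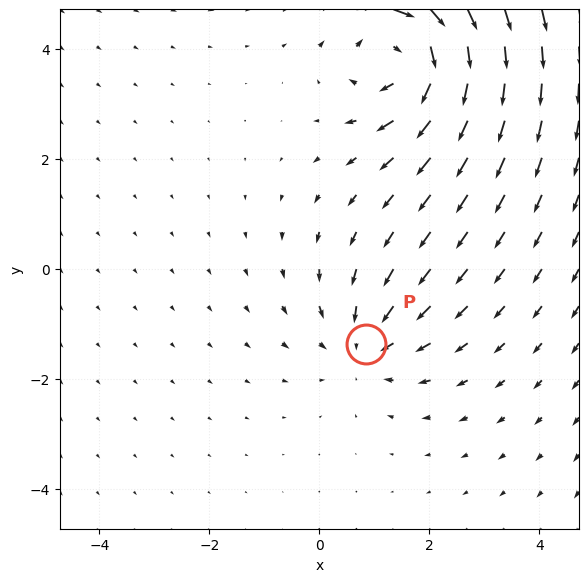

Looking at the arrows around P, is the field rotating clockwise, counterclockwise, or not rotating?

not rotating

Near P at (0.8, -1.4) the arrows show no circulation. The curl there is ≈0.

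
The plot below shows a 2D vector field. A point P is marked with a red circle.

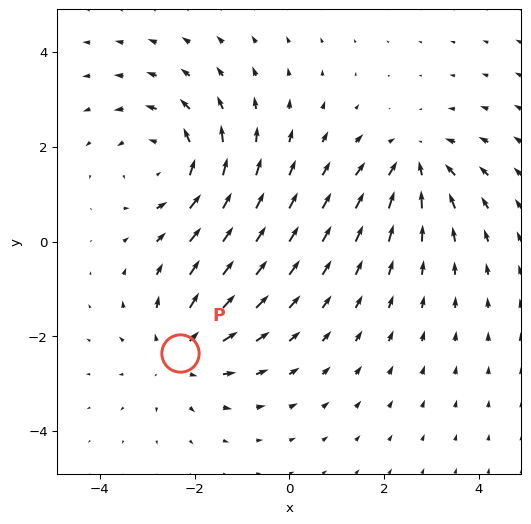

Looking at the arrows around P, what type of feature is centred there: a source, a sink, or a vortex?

source

At P (-2.3, -2.4) the arrows spread outward. Divergence about +4, curl ≈0 — positive divergence with near-zero curl is a source.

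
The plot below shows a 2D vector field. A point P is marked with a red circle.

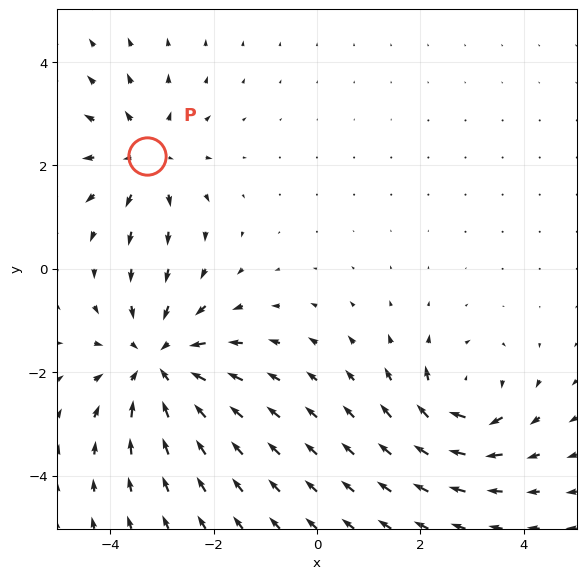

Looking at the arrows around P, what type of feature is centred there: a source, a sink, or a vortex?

At P (-3.3, 2.2) the arrows spread outward. Divergence about +3, curl ≈0 — positive divergence with near-zero curl is a source.

source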